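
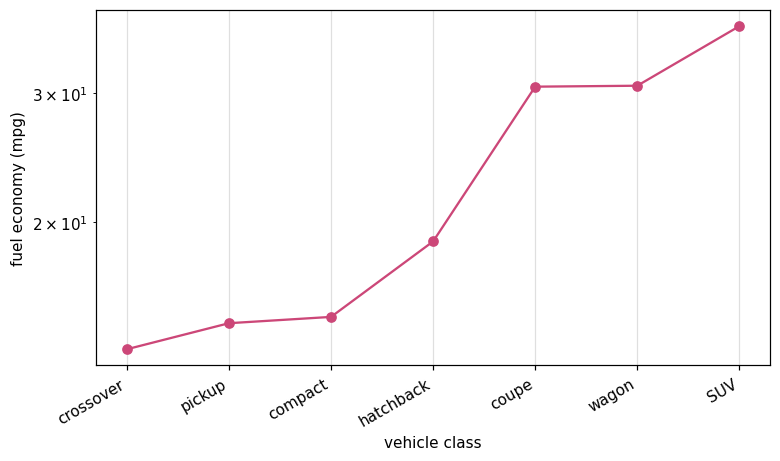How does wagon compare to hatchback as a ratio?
≈ 1.67×

wagon ≈ 30, hatchback ≈ 18; 30/18 ≈ 1.67.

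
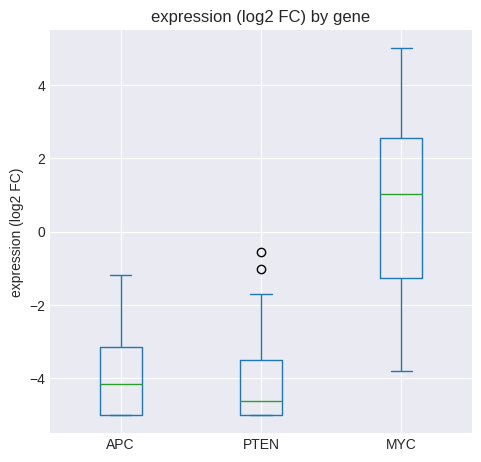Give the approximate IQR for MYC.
Q3 ≈ 2.5, Q1 ≈ -1.5; IQR ≈ 4.0.

≈ 4.0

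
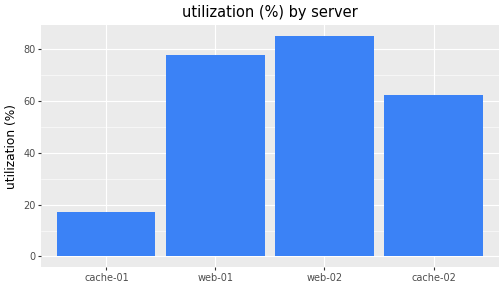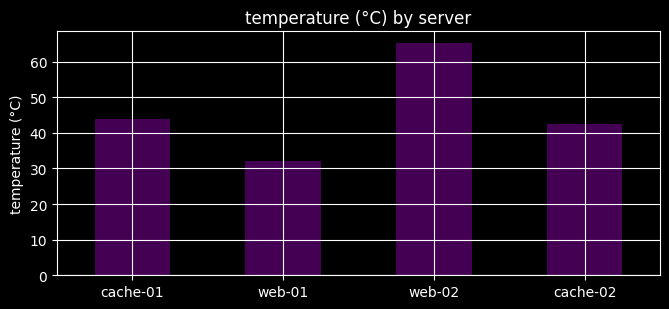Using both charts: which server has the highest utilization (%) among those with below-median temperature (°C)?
Chart 2 median temperature (°C) ≈ 40; below-median servers: web-01, cache-02. Among those, web-01 has the highest utilization (%) (≈ 80).

web-01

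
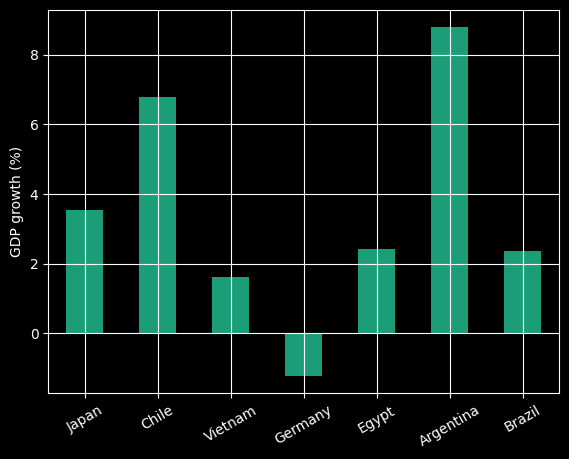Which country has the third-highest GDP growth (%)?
Japan

Top 4: Argentina ≈ 9, Chile ≈ 7, Japan ≈ 4, Egypt ≈ 2.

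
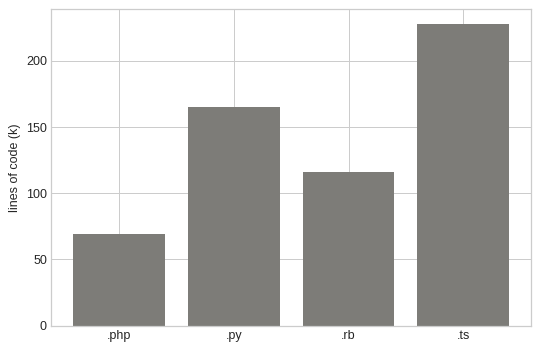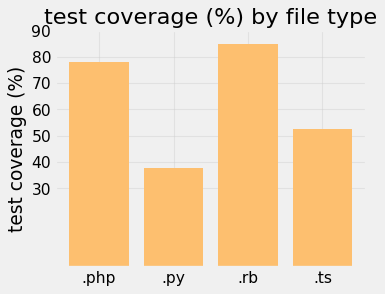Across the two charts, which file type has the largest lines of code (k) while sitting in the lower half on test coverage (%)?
Chart 2 median test coverage (%) ≈ 70; below-median file types: .py, .ts. Among those, .ts has the highest lines of code (k) (≈ 225).

.ts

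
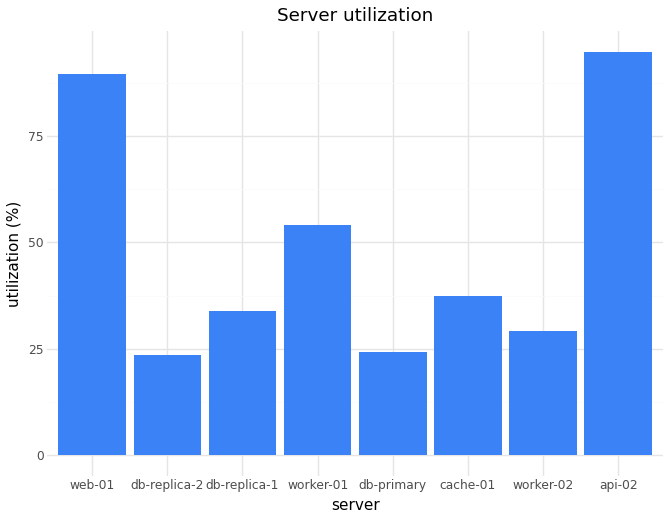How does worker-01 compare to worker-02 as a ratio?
≈ 1.67×

worker-01 ≈ 50, worker-02 ≈ 30; 50/30 ≈ 1.67.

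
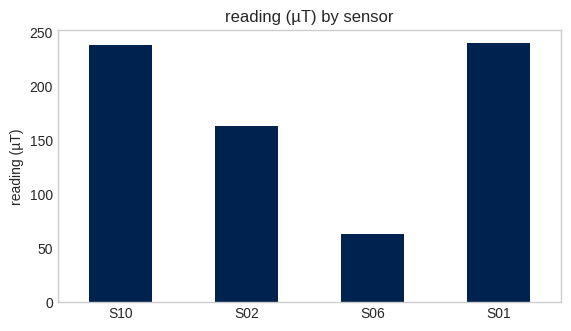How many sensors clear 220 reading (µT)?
2

Above 220: S10, S01.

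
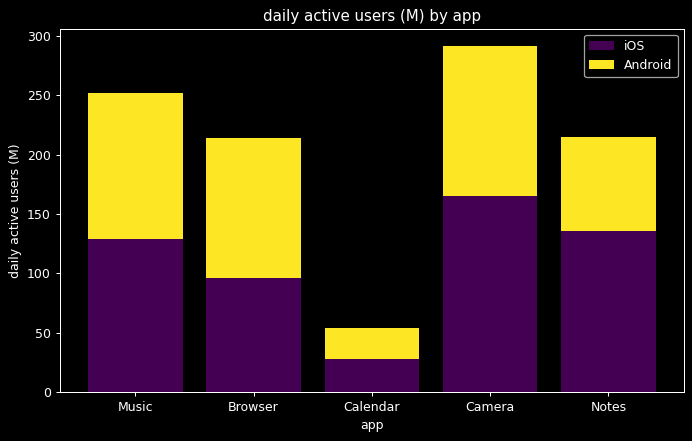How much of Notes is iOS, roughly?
iOS top ≈ 125, bottom ≈ 0; segment ≈ 125.

≈ 125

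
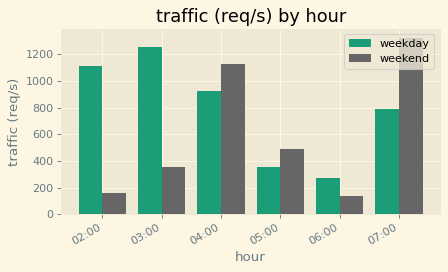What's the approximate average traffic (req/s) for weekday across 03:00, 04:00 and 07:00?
≈ 1000

(1200 + 1000 + 800) / 3 ≈ 1000.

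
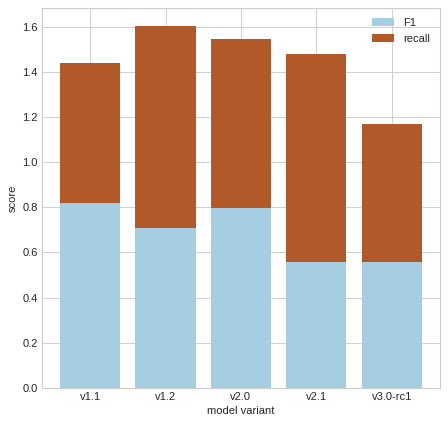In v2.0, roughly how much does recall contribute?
≈ 0.8

recall top ≈ 1.6, bottom ≈ 0.8; segment ≈ 0.8.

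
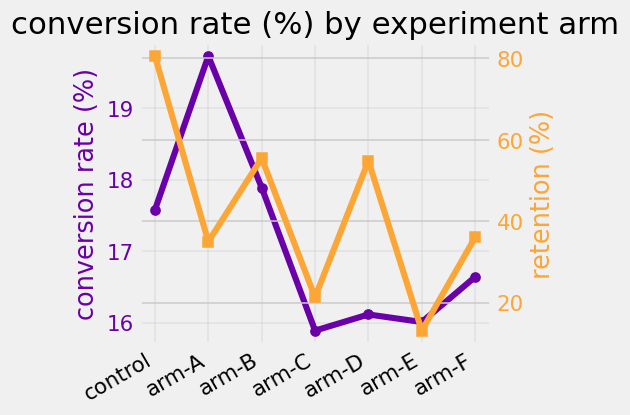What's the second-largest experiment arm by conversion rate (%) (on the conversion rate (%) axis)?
Top 3 (on the conversion rate (%) axis): arm-A ≈ 19.5, arm-B ≈ 18.0, control ≈ 17.5.

arm-B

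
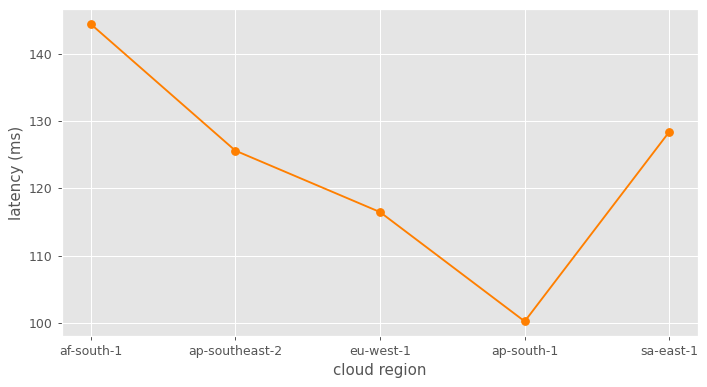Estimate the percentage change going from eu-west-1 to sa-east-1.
eu-west-1 ≈ 115, sa-east-1 ≈ 130; (130 − 115) / 115 ≈ +13%.

≈ +13%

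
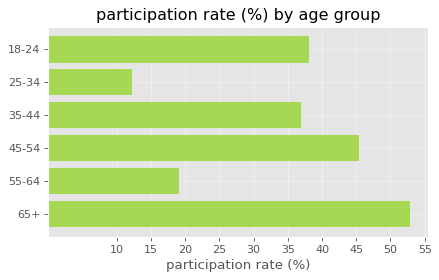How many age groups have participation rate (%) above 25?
Above 25: 18-24, 35-44, 45-54, 65+.

4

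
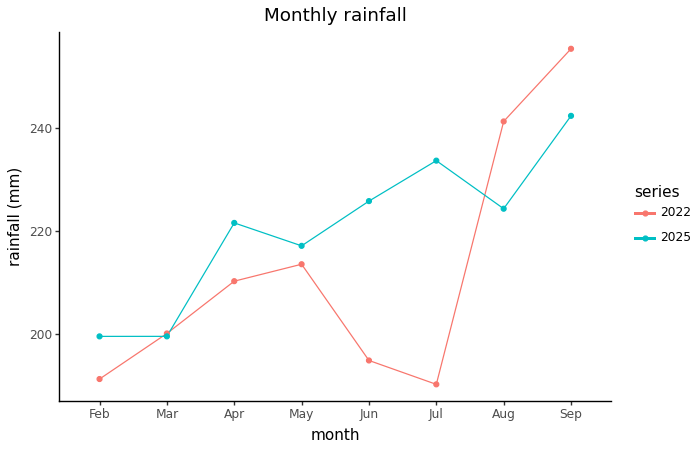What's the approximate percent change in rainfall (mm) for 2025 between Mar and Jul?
Mar ≈ 200, Jul ≈ 230; (230 − 200) / 200 ≈ +15%.

≈ +15%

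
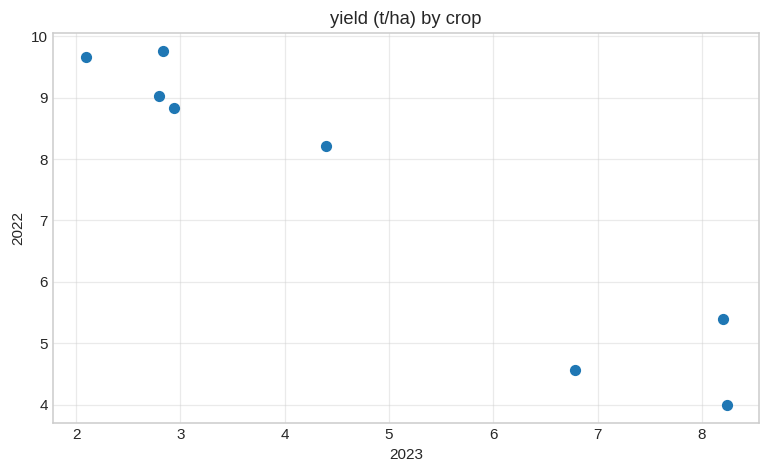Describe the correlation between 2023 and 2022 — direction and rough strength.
Points are negatively correlated; strong (|r| ≈ 1.0).

negative, strong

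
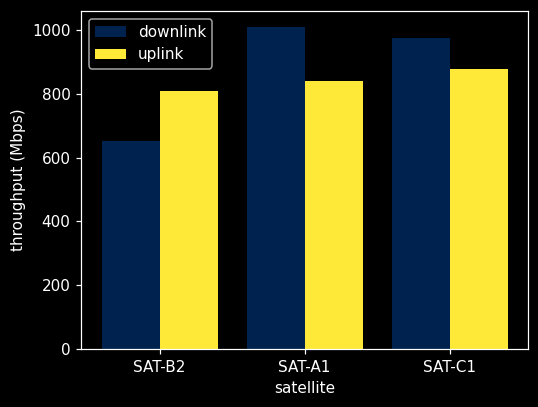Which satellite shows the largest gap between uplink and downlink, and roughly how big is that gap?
SAT-A1, ≈ 200 Mbps

SAT-A1: uplink ≈ 800, downlink ≈ 1000 → gap ≈ 200. Next-largest (SAT-B2) is only ≈ 100.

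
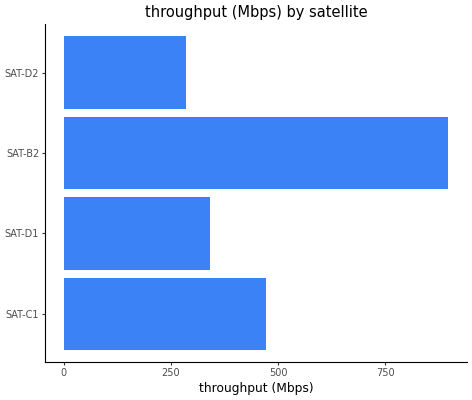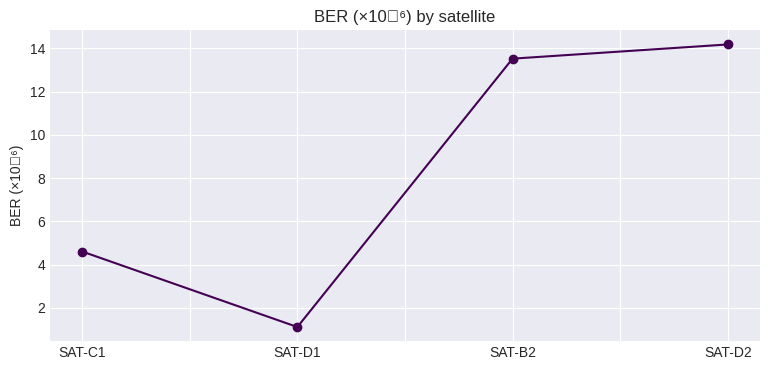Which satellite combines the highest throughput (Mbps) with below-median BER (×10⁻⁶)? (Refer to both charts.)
Chart 2 median BER (×10⁻⁶) ≈ 10; below-median satellites: SAT-C1, SAT-D1. Among those, SAT-C1 has the highest throughput (Mbps) (≈ 500).

SAT-C1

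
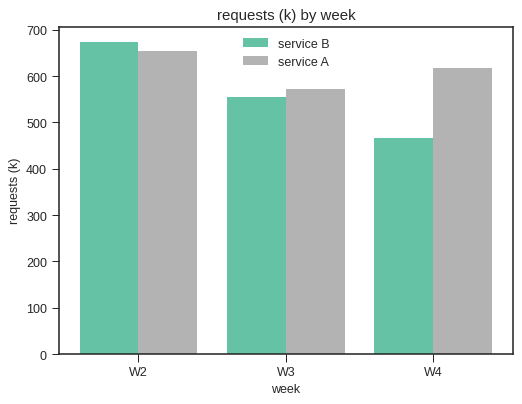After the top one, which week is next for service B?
Top 3 for service B: W2 ≈ 700, W3 ≈ 600, W4 ≈ 500.

W3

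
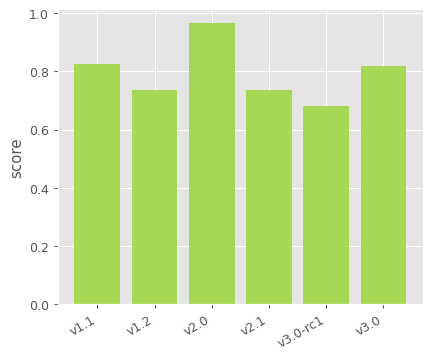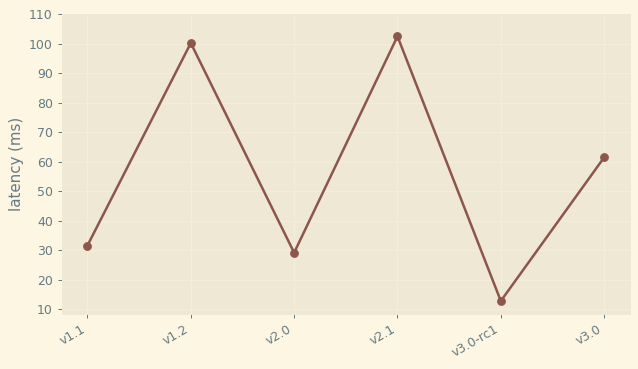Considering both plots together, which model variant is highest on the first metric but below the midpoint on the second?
v2.0

Chart 2 median latency (ms) ≈ 50; below-median model variants: v1.1, v2.0, v3.0-rc1. Among those, v2.0 has the highest score (≈ 1).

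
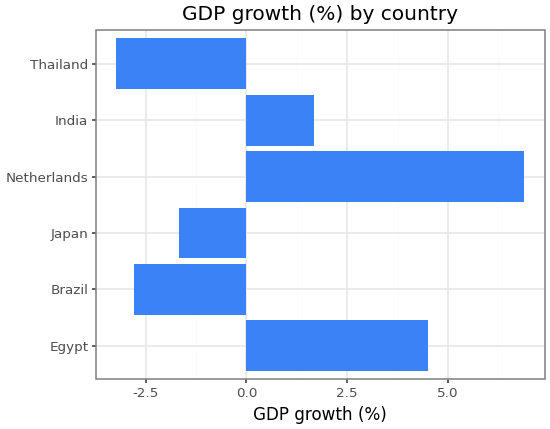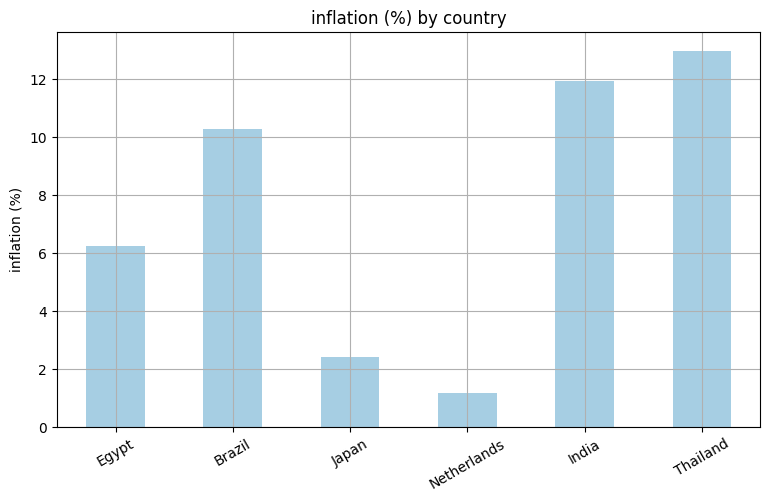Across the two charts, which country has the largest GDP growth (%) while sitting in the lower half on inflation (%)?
Chart 2 median inflation (%) ≈ 8; below-median countries: Egypt, Japan, Netherlands. Among those, Netherlands has the highest GDP growth (%) (≈ 7).

Netherlands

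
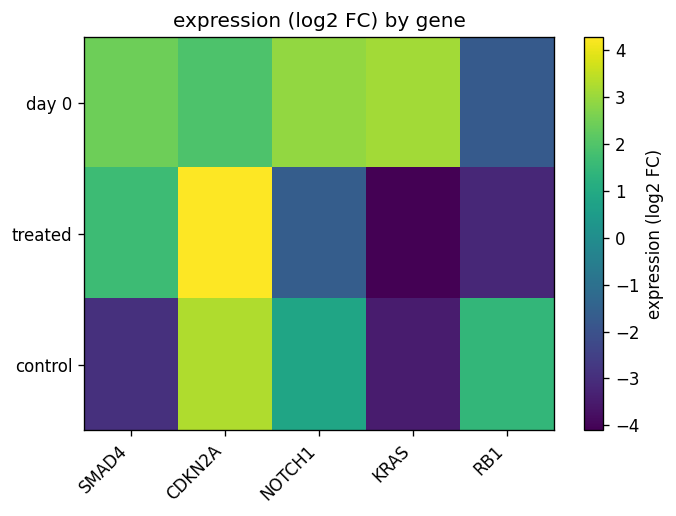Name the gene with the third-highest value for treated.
Top 4 for treated: CDKN2A ≈ 4, SMAD4 ≈ 2, NOTCH1 ≈ -2, RB1 ≈ -3.

NOTCH1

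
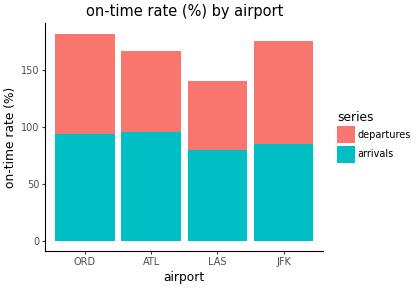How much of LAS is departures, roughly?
departures top ≈ 140, bottom ≈ 80; segment ≈ 60.

≈ 60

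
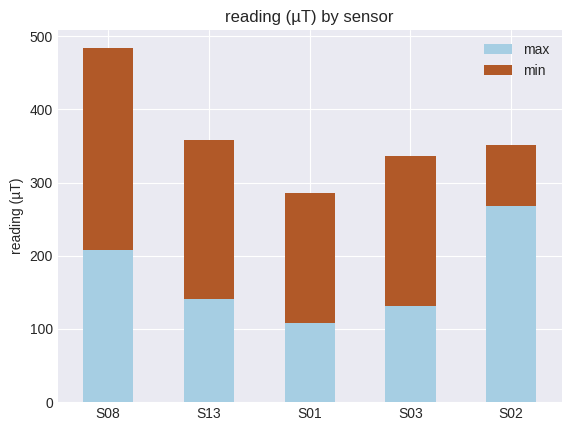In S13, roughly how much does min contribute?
min top ≈ 350, bottom ≈ 150; segment ≈ 200.

≈ 200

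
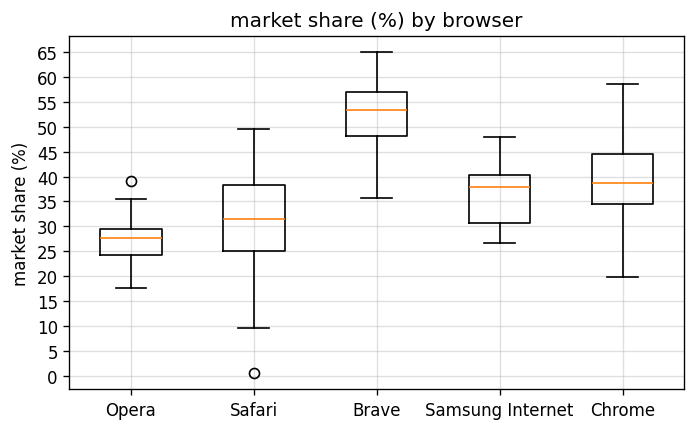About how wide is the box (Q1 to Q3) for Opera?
≈ 5

Q3 ≈ 30, Q1 ≈ 25; IQR ≈ 5.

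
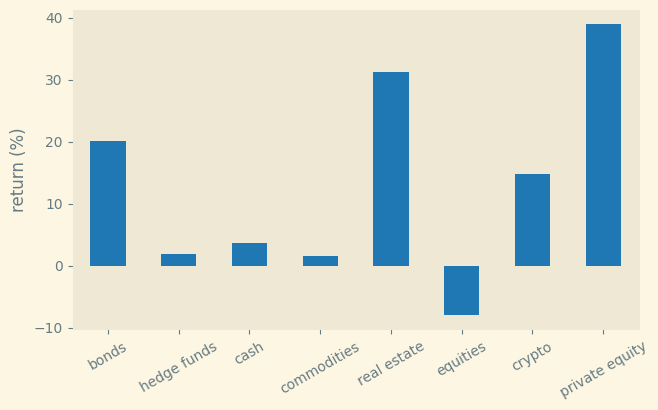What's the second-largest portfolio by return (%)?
Top 3: private equity ≈ 40, real estate ≈ 30, bonds ≈ 20.

real estate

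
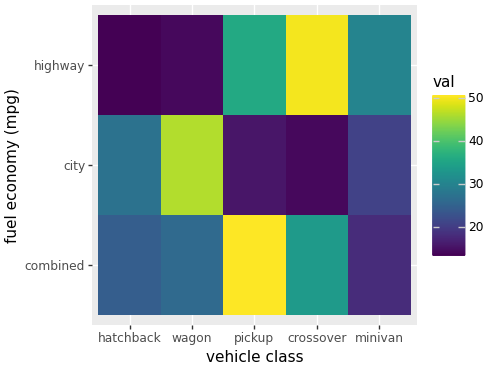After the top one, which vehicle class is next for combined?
crossover

Top 3 for combined: pickup ≈ 50, crossover ≈ 35, wagon ≈ 25.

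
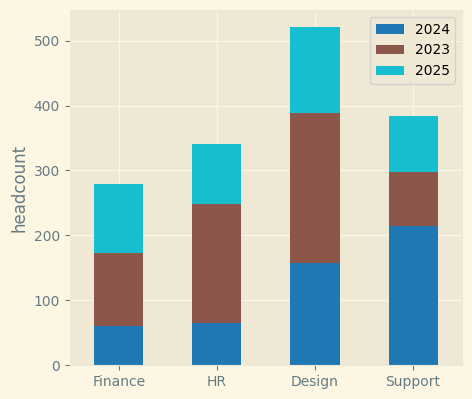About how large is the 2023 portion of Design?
≈ 250

2023 top ≈ 400, bottom ≈ 150; segment ≈ 250.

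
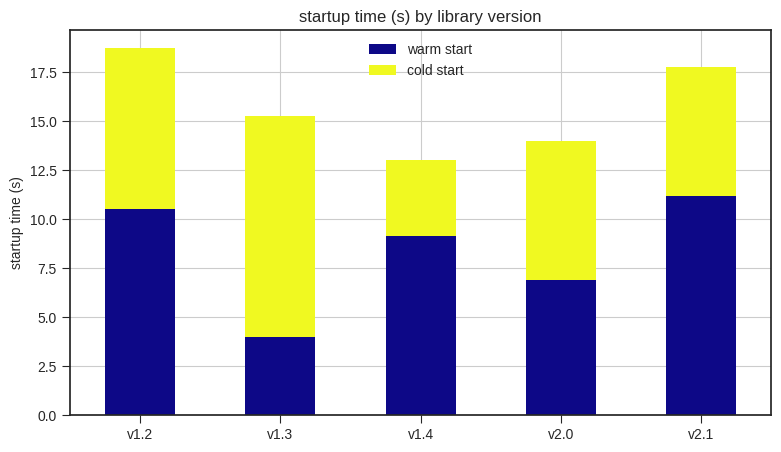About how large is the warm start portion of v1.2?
warm start top ≈ 10, bottom ≈ 0; segment ≈ 10.

≈ 10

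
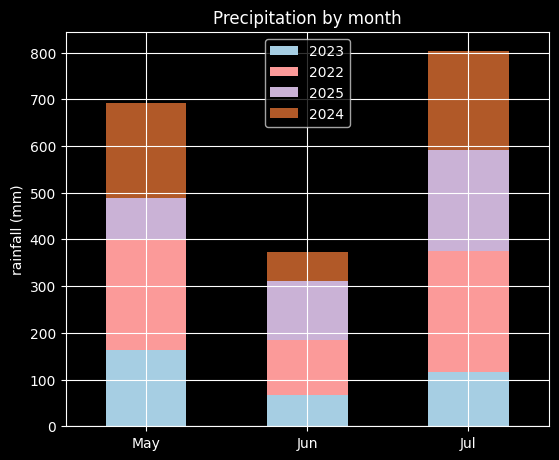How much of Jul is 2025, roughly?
≈ 200

2025 top ≈ 600, bottom ≈ 400; segment ≈ 200.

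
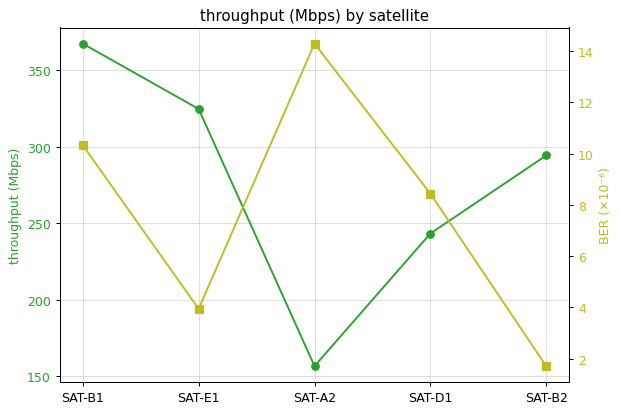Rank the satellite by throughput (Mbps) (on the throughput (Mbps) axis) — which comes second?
SAT-E1

Top 3 (on the throughput (Mbps) axis): SAT-B1 ≈ 360, SAT-E1 ≈ 320, SAT-B2 ≈ 300.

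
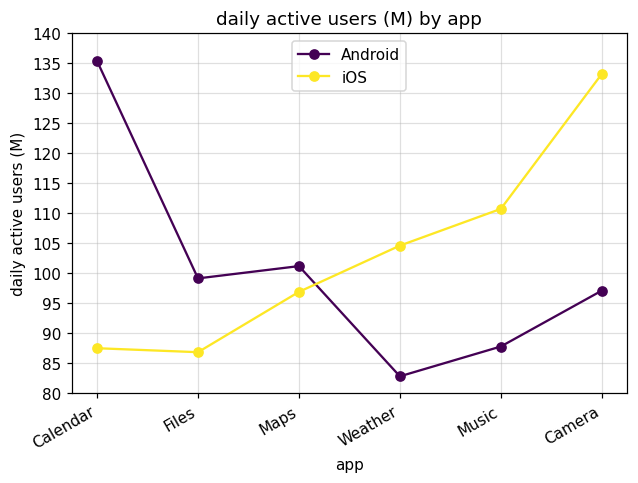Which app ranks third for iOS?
Weather

Top 4 for iOS: Camera ≈ 135, Music ≈ 110, Weather ≈ 105, Maps ≈ 95.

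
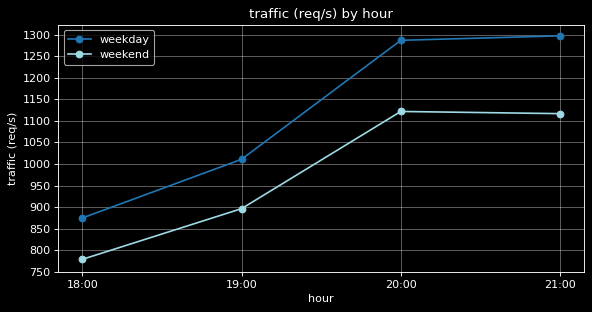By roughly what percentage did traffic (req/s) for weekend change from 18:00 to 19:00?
18:00 ≈ 800, 19:00 ≈ 900; (900 − 800) / 800 ≈ +12.5%.

≈ +12.5%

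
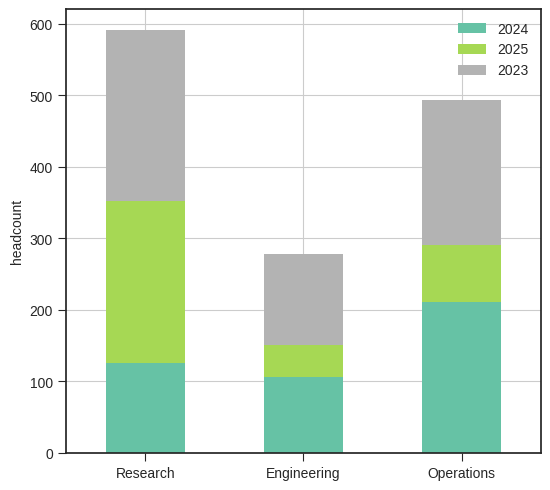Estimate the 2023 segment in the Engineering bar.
≈ 150

2023 top ≈ 300, bottom ≈ 150; segment ≈ 150.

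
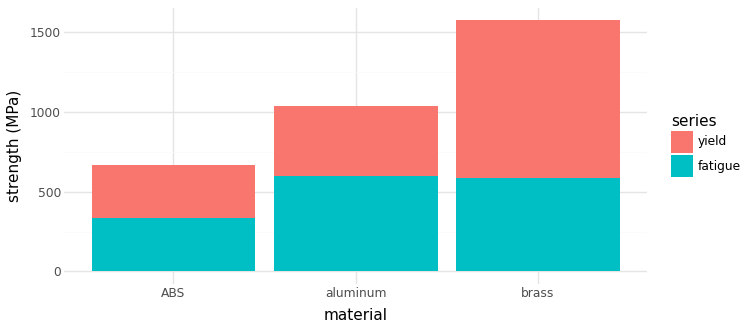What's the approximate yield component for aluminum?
yield top ≈ 1000, bottom ≈ 600; segment ≈ 400.

≈ 400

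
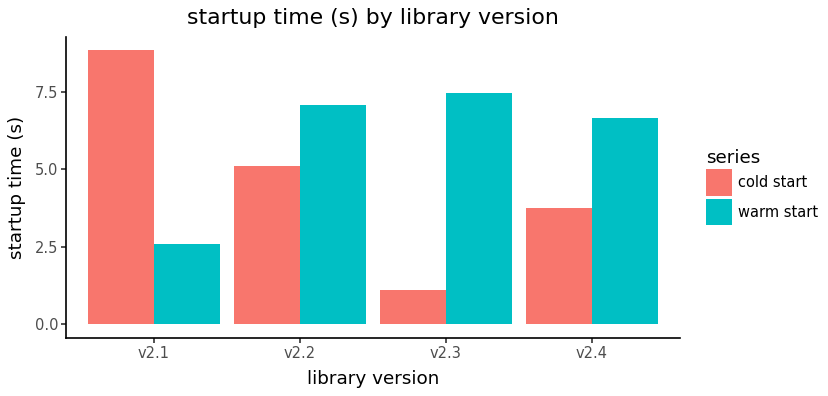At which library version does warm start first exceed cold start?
v2.2

v2.1: warm start ≈ 3 vs cold start ≈ 9 (not yet); v2.2: warm start ≈ 7 vs cold start ≈ 5 (first crossover).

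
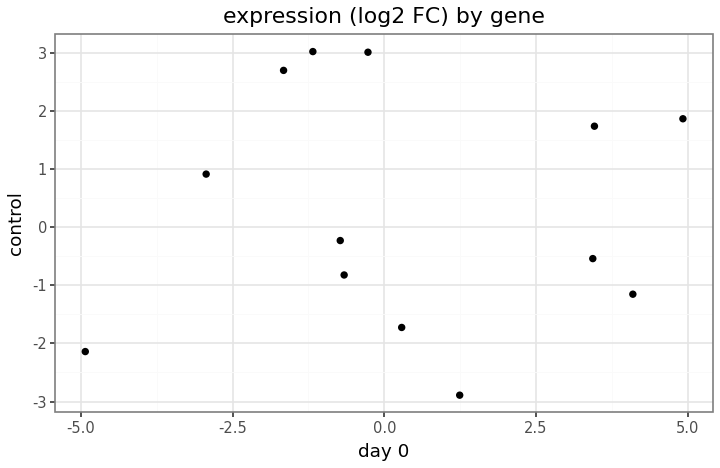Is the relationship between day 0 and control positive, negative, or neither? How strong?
no clear correlation

Points are roughly uncorrelated; weak (|r| ≈ 0.0).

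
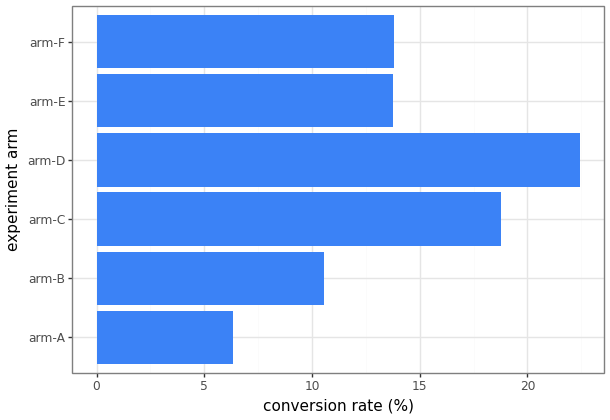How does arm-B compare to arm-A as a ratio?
≈ 1.67×

arm-B ≈ 10, arm-A ≈ 6; 10/6 ≈ 1.67.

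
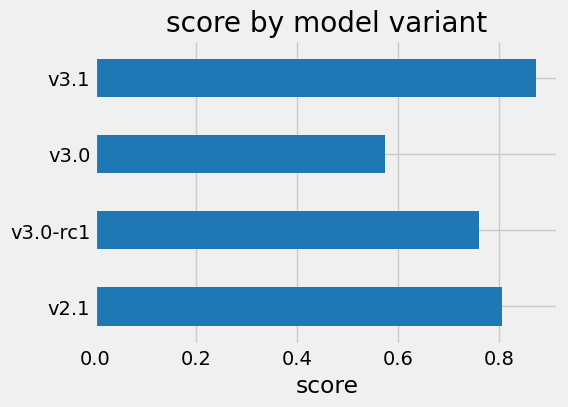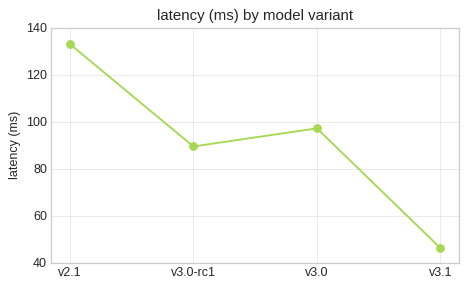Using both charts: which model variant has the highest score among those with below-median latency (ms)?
Chart 2 median latency (ms) ≈ 100; below-median model variants: v3.0-rc1, v3.1. Among those, v3.1 has the highest score (≈ 0.9).

v3.1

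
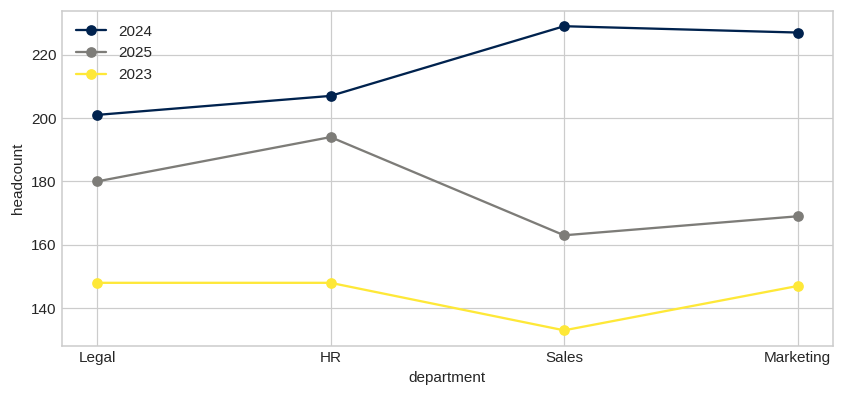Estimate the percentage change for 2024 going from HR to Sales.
HR ≈ 210, Sales ≈ 230; (230 − 210) / 210 ≈ +9.5%.

≈ +9.5%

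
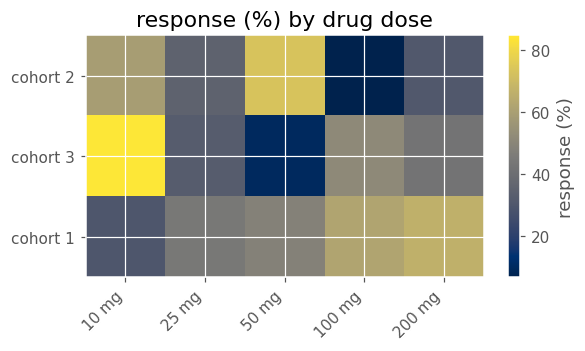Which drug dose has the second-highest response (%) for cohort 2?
10 mg

Top 3 for cohort 2: 50 mg ≈ 70, 10 mg ≈ 60, 25 mg ≈ 40.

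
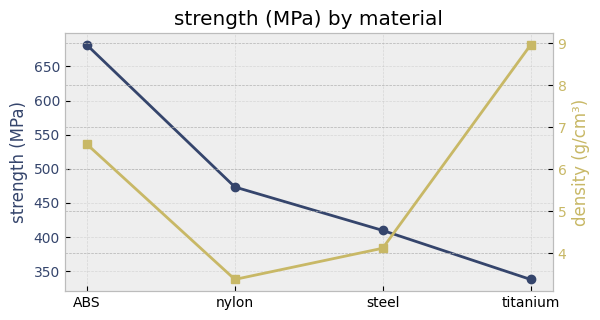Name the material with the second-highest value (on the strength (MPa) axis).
Top 3 (on the strength (MPa) axis): ABS ≈ 700, nylon ≈ 450, steel ≈ 400.

nylon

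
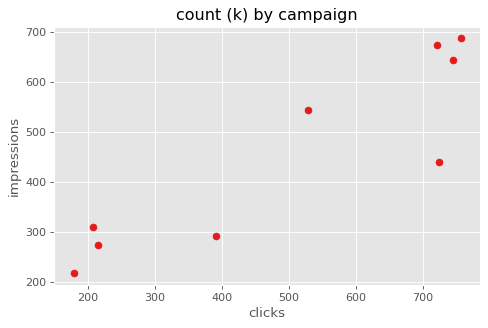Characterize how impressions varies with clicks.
positive, strong

Points are positively correlated; strong (|r| ≈ 0.9).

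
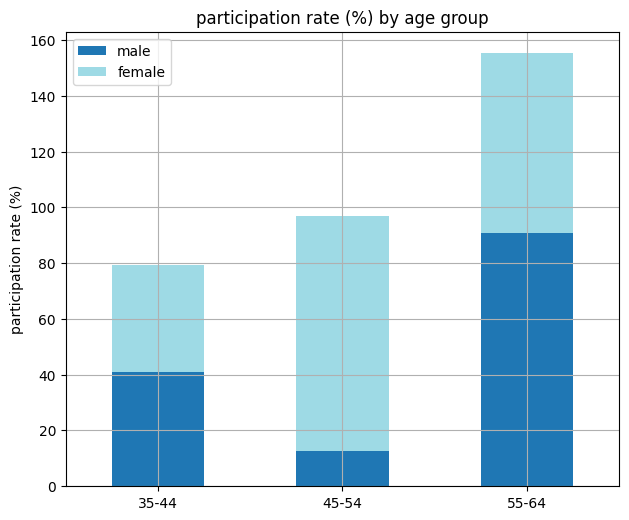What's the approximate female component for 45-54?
≈ 80

female top ≈ 100, bottom ≈ 20; segment ≈ 80.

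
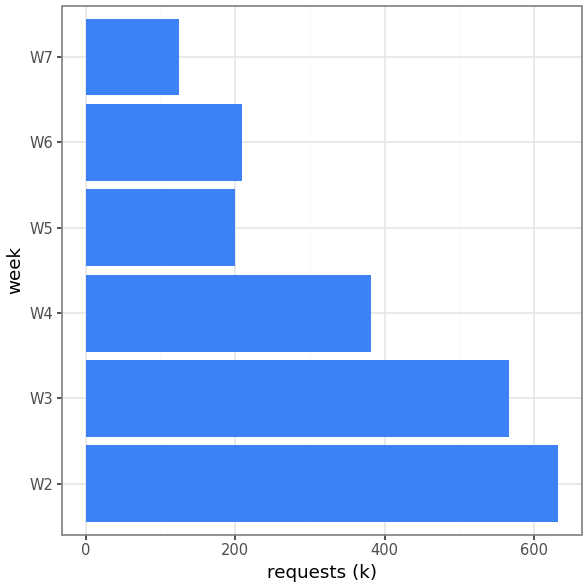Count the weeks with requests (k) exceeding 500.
2

Above 500: W2, W3.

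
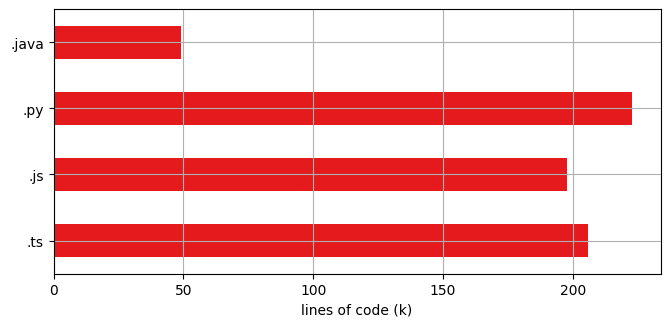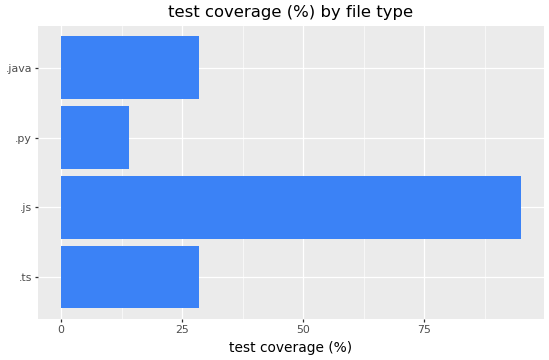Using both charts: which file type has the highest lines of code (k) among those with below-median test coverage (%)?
.py

Chart 2 median test coverage (%) ≈ 30; below-median file types: .ts, .py. Among those, .py has the highest lines of code (k) (≈ 225).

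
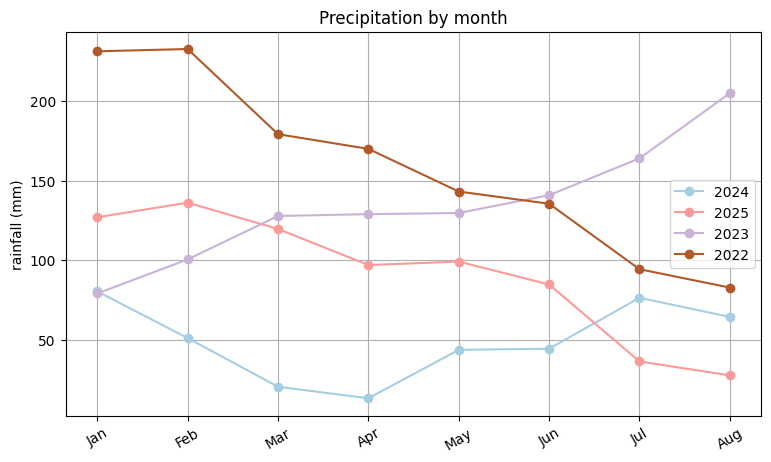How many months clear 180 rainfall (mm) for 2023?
1

Above 180: Aug.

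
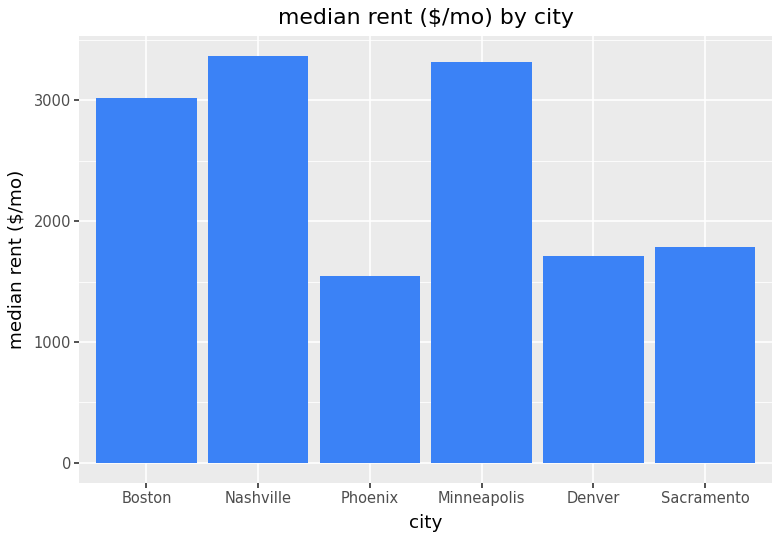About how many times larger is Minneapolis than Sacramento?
Minneapolis ≈ 3500, Sacramento ≈ 2000; 3500/2000 ≈ 1.75.

≈ 1.75×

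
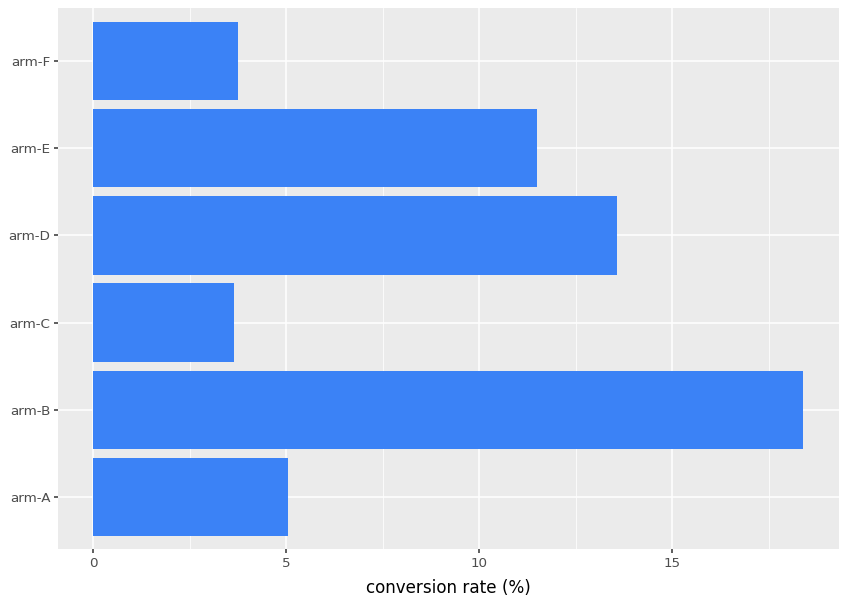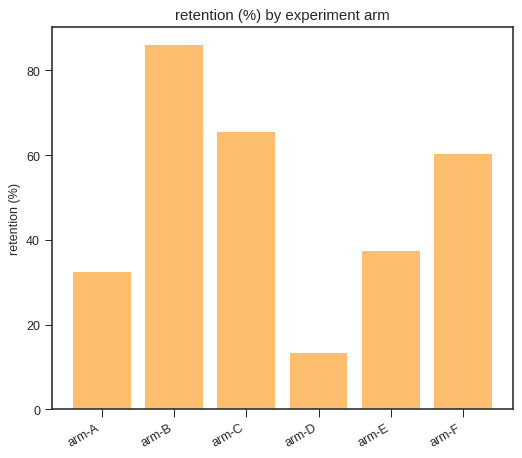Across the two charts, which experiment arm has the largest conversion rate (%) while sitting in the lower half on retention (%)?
Chart 2 median retention (%) ≈ 50; below-median experiment arms: arm-A, arm-D, arm-E. Among those, arm-D has the highest conversion rate (%) (≈ 14).

arm-D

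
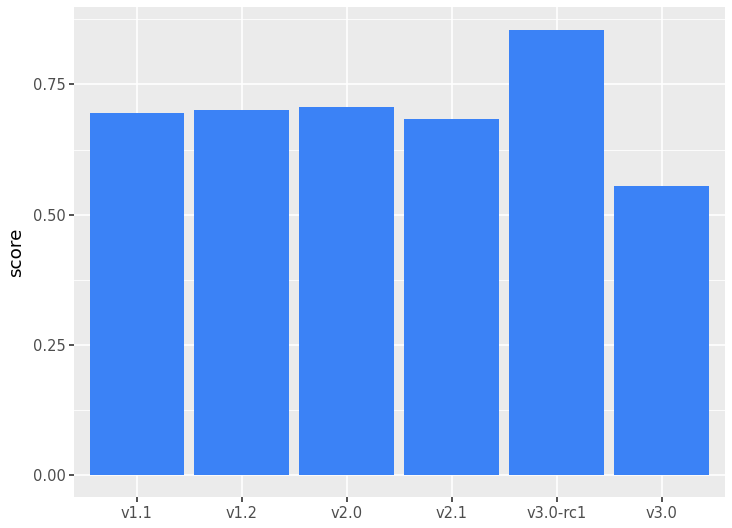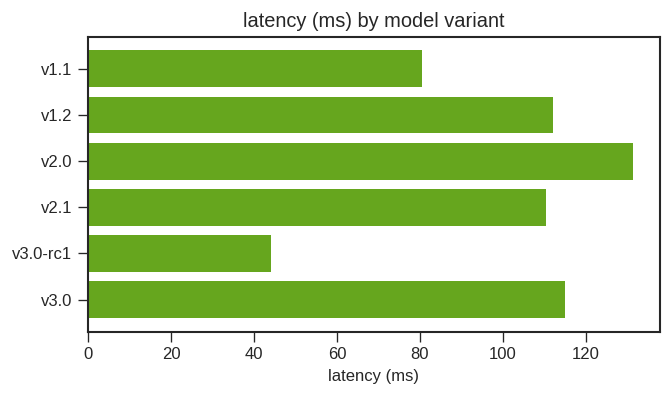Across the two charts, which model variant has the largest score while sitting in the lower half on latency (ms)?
v3.0-rc1

Chart 2 median latency (ms) ≈ 120; below-median model variants: v1.1, v2.1, v3.0-rc1. Among those, v3.0-rc1 has the highest score (≈ 0.9).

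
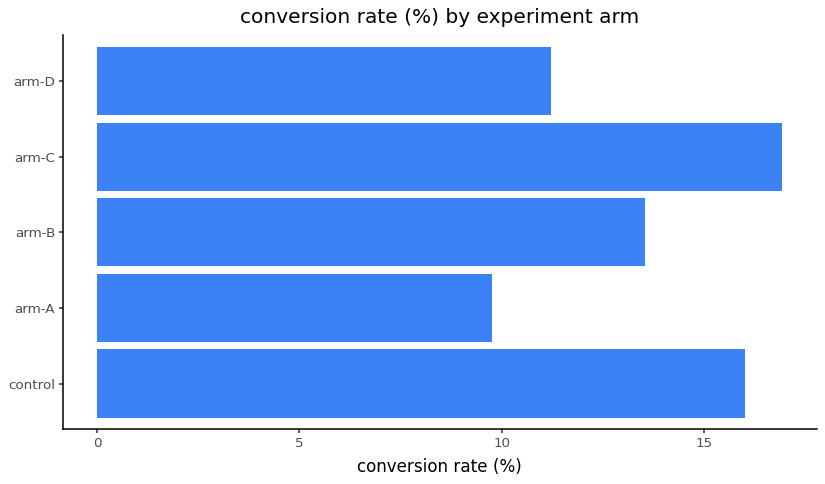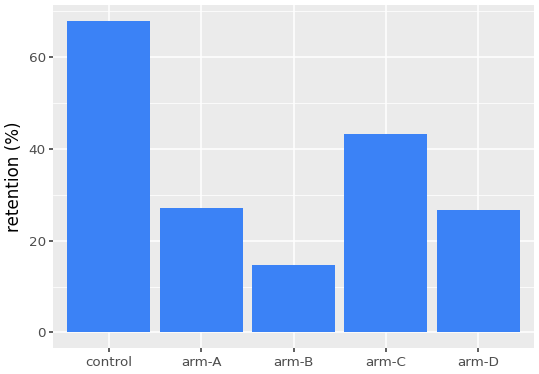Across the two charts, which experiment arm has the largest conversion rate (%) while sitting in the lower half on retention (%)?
Chart 2 median retention (%) ≈ 30; below-median experiment arms: arm-B, arm-D. Among those, arm-B has the highest conversion rate (%) (≈ 14).

arm-B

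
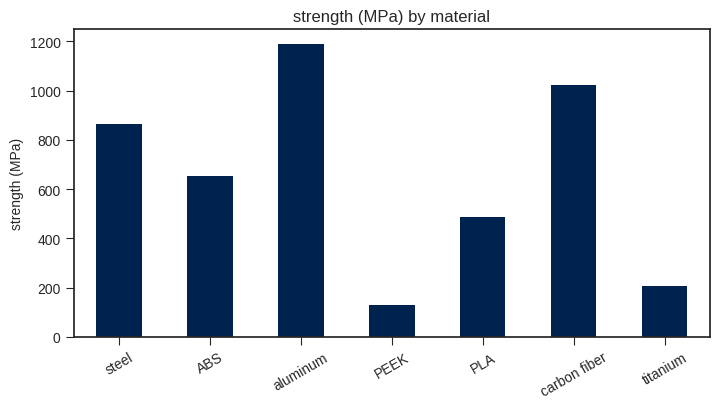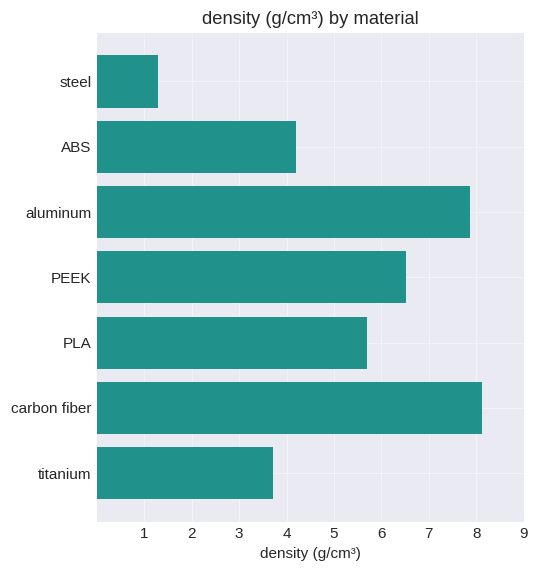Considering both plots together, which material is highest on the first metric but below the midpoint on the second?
steel

Chart 2 median density (g/cm³) ≈ 6; below-median materials: steel, ABS, titanium. Among those, steel has the highest strength (MPa) (≈ 800).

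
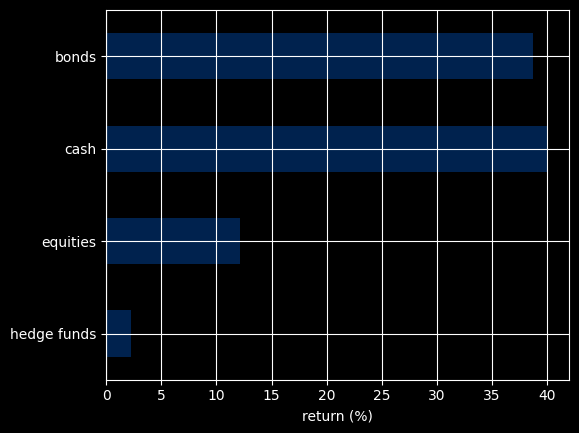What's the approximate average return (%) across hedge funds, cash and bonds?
≈ 27

(0 + 40 + 40) / 3 ≈ 27.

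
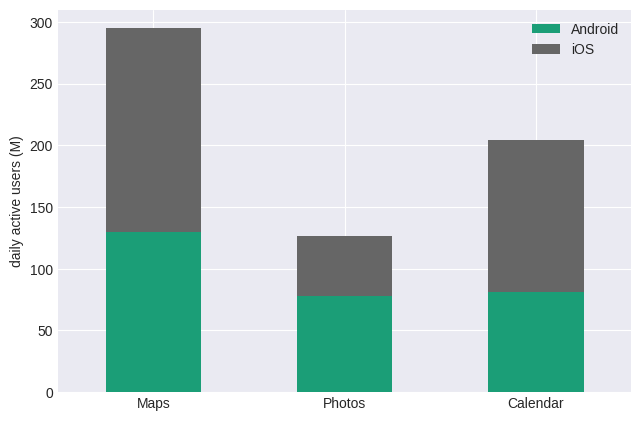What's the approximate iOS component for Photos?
iOS top ≈ 125, bottom ≈ 75; segment ≈ 50.

≈ 50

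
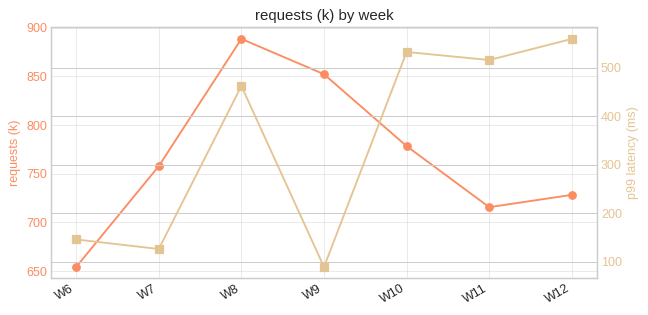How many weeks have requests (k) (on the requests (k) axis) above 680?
Above 680: W7, W8, W9, W10, W11, W12.

6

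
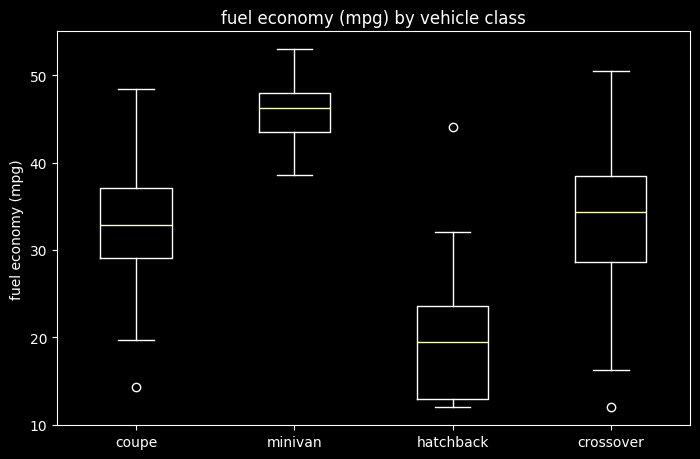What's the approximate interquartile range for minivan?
≈ 5

Q3 ≈ 50, Q1 ≈ 45; IQR ≈ 5.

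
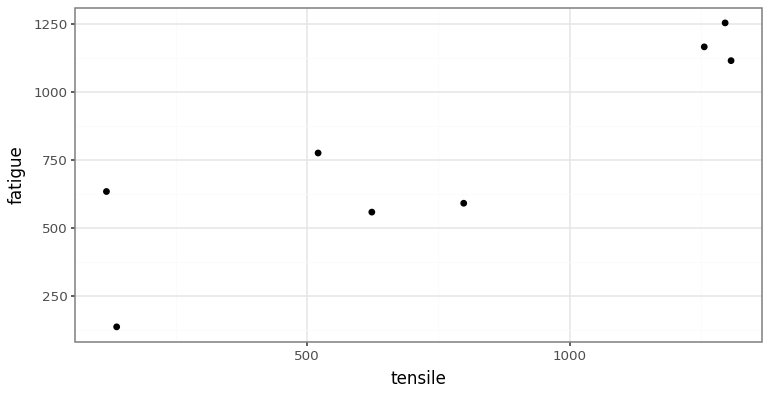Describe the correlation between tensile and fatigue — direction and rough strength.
positive, strong

Points are positively correlated; strong (|r| ≈ 0.9).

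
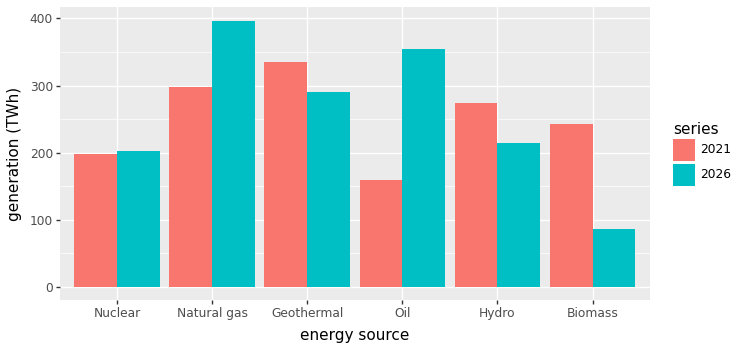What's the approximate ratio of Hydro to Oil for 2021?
Hydro ≈ 250, Oil ≈ 150; 250/150 ≈ 1.67.

≈ 1.67×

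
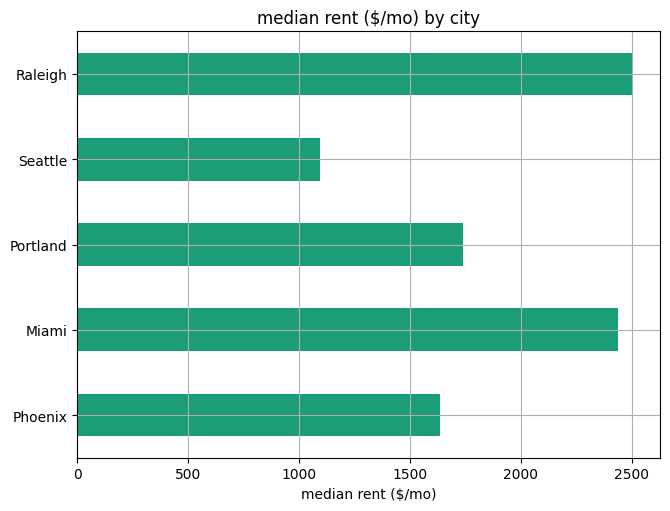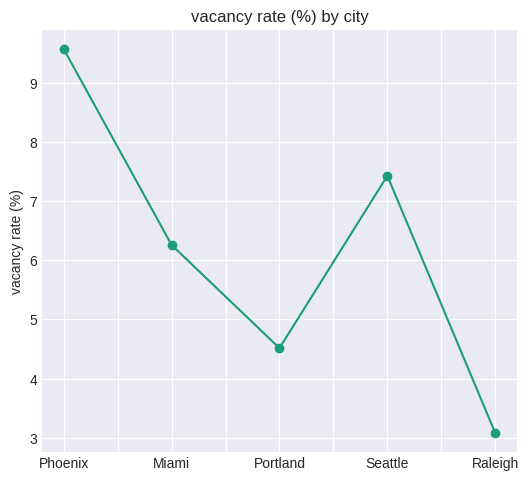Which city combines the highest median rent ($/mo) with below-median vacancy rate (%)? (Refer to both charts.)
Raleigh

Chart 2 median vacancy rate (%) ≈ 6; below-median cities: Portland, Raleigh. Among those, Raleigh has the highest median rent ($/mo) (≈ 2500).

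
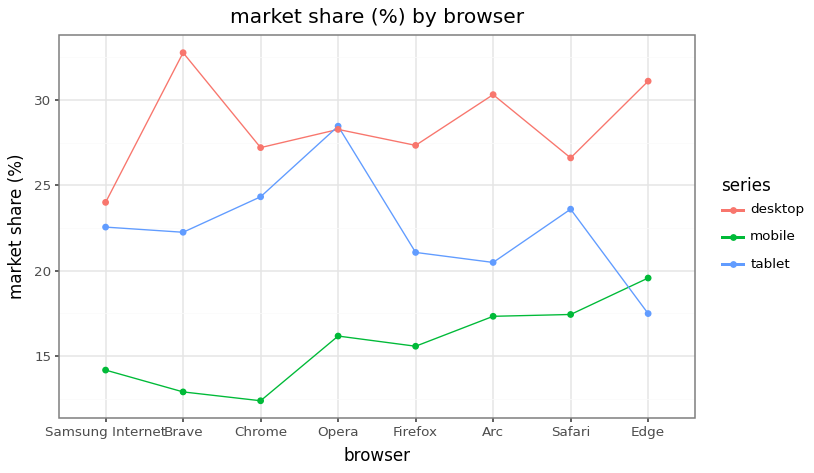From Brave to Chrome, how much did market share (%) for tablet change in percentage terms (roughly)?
Brave ≈ 22, Chrome ≈ 24; (24 − 22) / 22 ≈ +9.1%.

≈ +9.1%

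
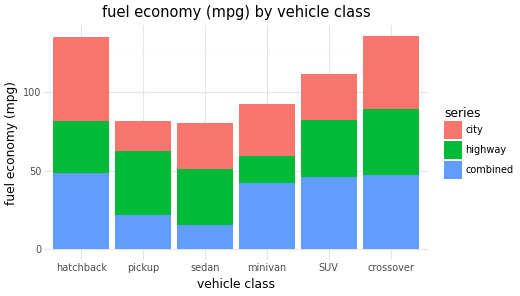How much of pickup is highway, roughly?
≈ 40

highway top ≈ 60, bottom ≈ 20; segment ≈ 40.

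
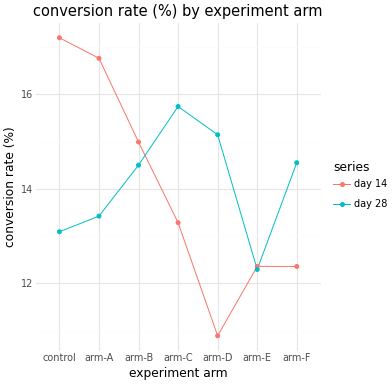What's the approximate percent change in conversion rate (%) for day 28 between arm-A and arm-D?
arm-A ≈ 13, arm-D ≈ 15; (15 − 13) / 13 ≈ +15.4%.

≈ +15.4%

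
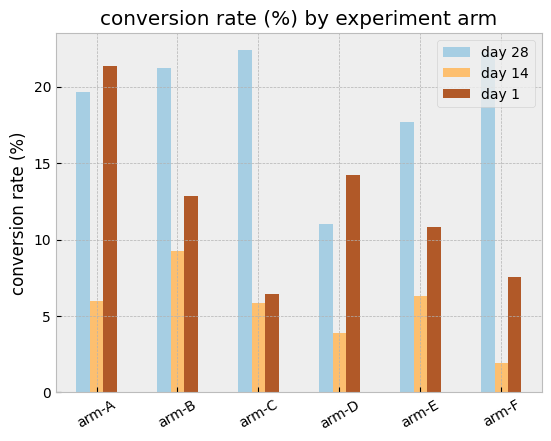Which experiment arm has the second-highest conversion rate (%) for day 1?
arm-D

Top 3 for day 1: arm-A ≈ 22, arm-D ≈ 14, arm-B ≈ 12.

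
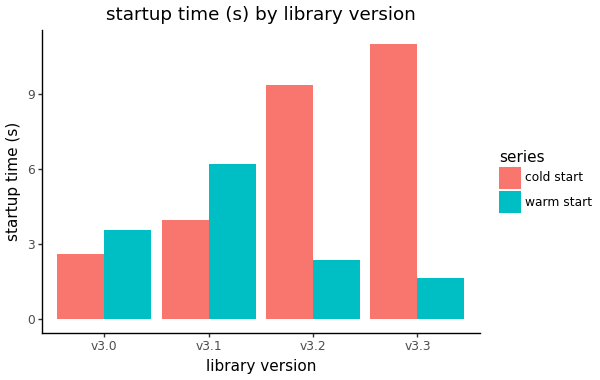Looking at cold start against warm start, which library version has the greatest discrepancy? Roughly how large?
v3.3: cold start ≈ 11, warm start ≈ 2 → gap ≈ 9. Next-largest (v3.2) is only ≈ 7.

v3.3, ≈ 9 s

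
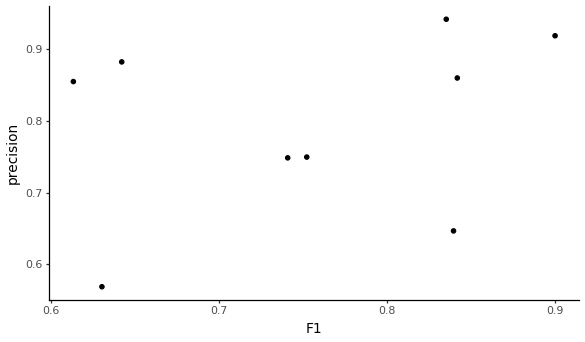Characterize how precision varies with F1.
Points are positively correlated; weak (|r| ≈ 0.3).

positive, weak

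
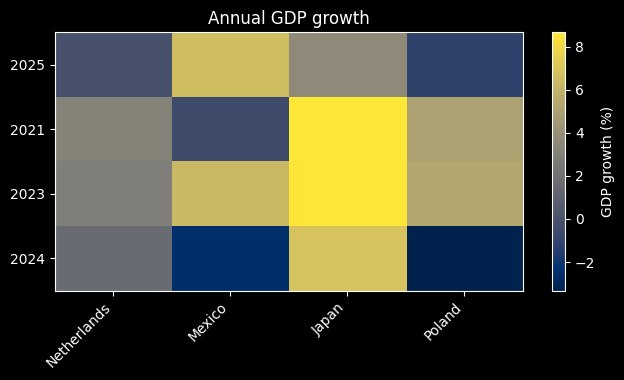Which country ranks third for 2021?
Netherlands

Top 4 for 2021: Japan ≈ 9, Poland ≈ 5, Netherlands ≈ 3, Mexico ≈ -1.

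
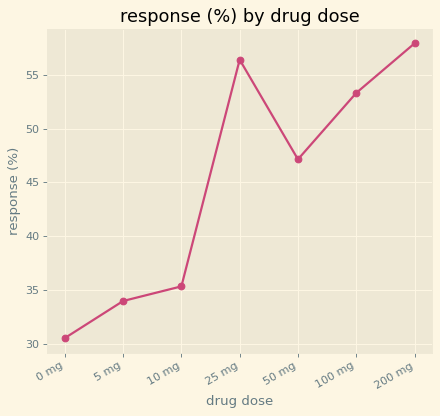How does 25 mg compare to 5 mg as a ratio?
25 mg ≈ 55, 5 mg ≈ 35; 55/35 ≈ 1.57.

≈ 1.57×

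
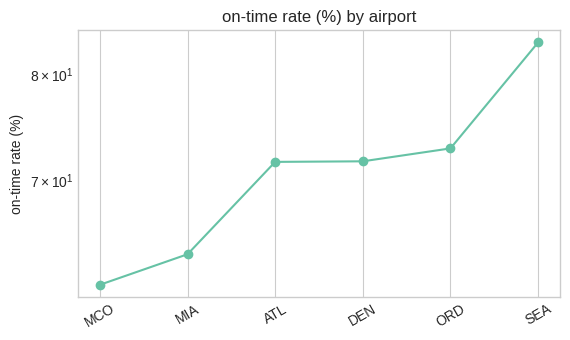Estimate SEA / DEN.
≈ 1.17×

SEA ≈ 84, DEN ≈ 72; 84/72 ≈ 1.17.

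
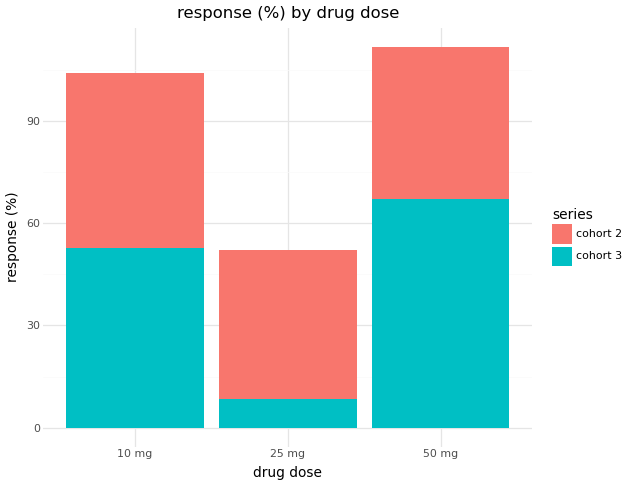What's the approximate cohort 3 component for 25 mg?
≈ 10

cohort 3 top ≈ 10, bottom ≈ 0; segment ≈ 10.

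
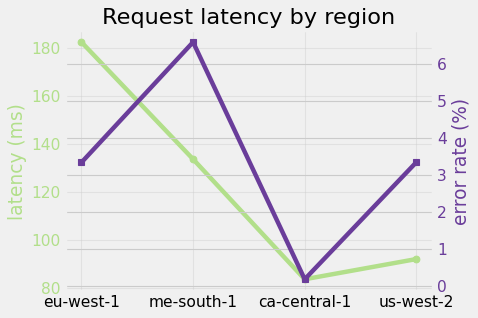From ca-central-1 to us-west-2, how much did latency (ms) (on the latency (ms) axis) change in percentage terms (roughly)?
ca-central-1 ≈ 80, us-west-2 ≈ 90; (90 − 80) / 80 ≈ +12.5%.

≈ +12.5%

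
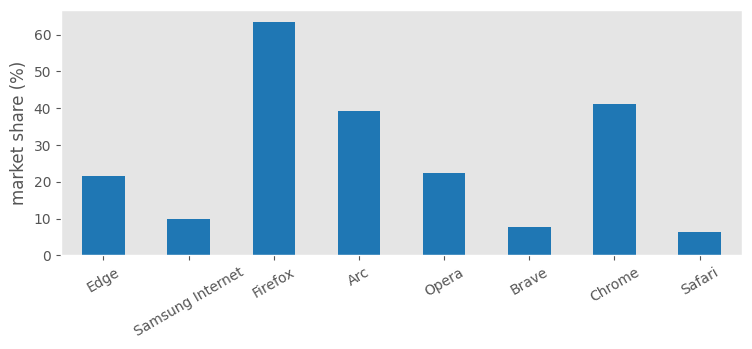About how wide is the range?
≈ 50

Max Firefox ≈ 60, min Safari ≈ 10; range ≈ 50.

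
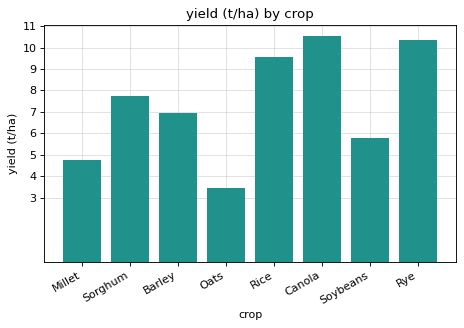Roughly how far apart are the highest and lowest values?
Max Canola ≈ 11, min Oats ≈ 3; range ≈ 8.

≈ 8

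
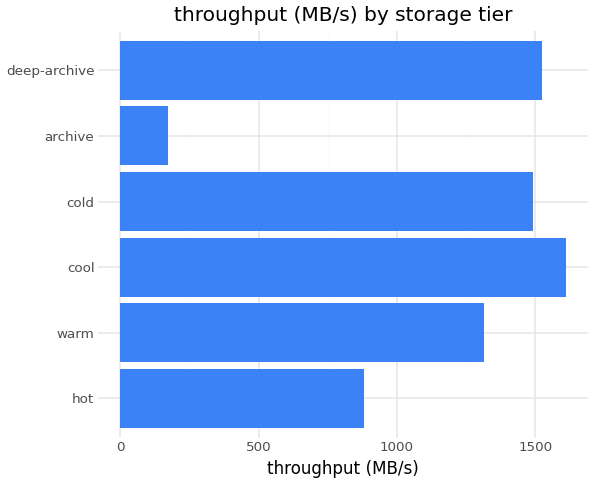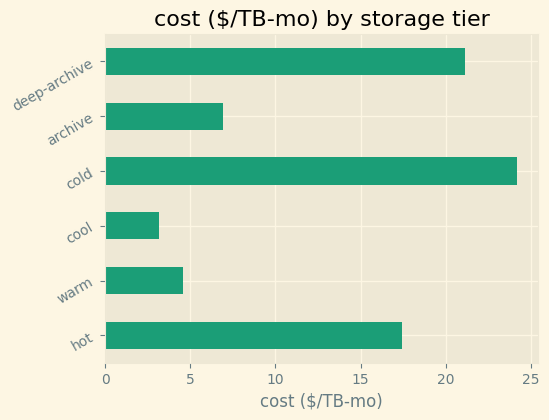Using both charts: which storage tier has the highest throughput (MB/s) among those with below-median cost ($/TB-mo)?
Chart 2 median cost ($/TB-mo) ≈ 10; below-median storage tiers: warm, cool, archive. Among those, cool has the highest throughput (MB/s) (≈ 1600).

cool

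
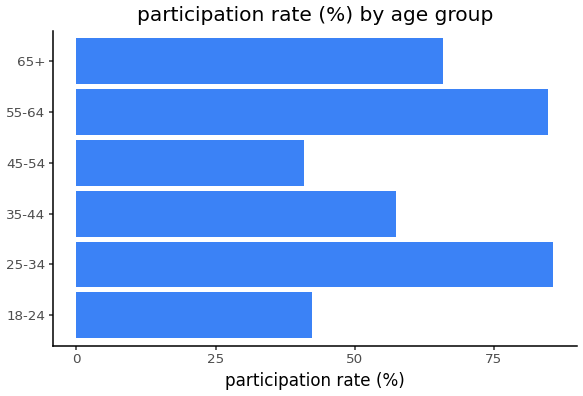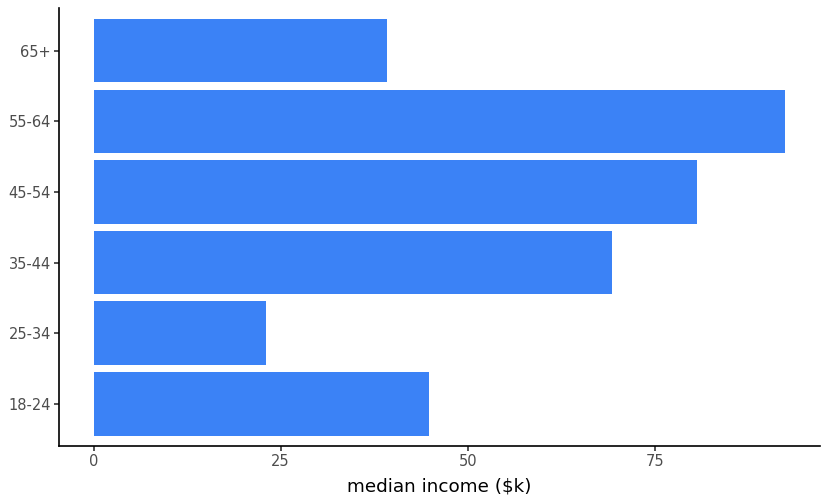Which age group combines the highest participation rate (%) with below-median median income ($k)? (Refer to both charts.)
Chart 2 median median income ($k) ≈ 60; below-median age groups: 18-24, 25-34, 65+. Among those, 25-34 has the highest participation rate (%) (≈ 90).

25-34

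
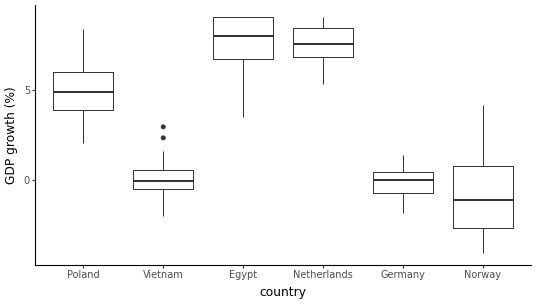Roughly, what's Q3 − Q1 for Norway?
Q3 ≈ 1, Q1 ≈ -3; IQR ≈ 4.

≈ 4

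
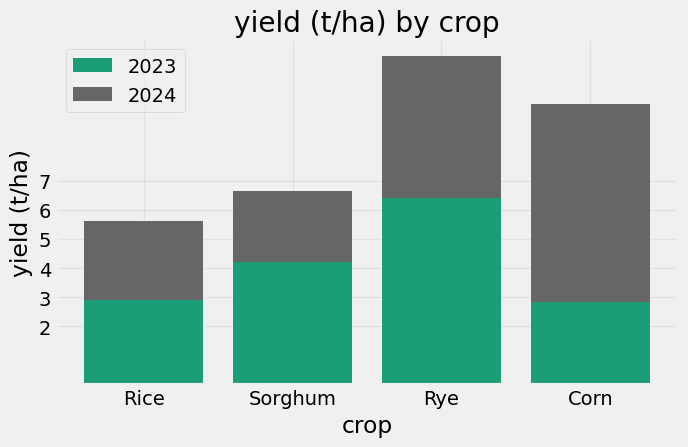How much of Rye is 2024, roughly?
2024 top ≈ 11, bottom ≈ 6; segment ≈ 5.

≈ 5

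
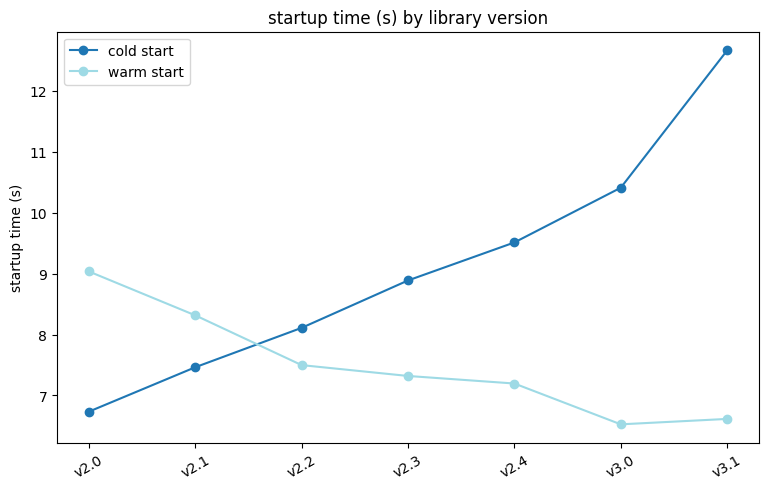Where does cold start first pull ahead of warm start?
v2.2

v2.1: cold start ≈ 7 vs warm start ≈ 8 (not yet); v2.2: cold start ≈ 8 vs warm start ≈ 7 (first crossover).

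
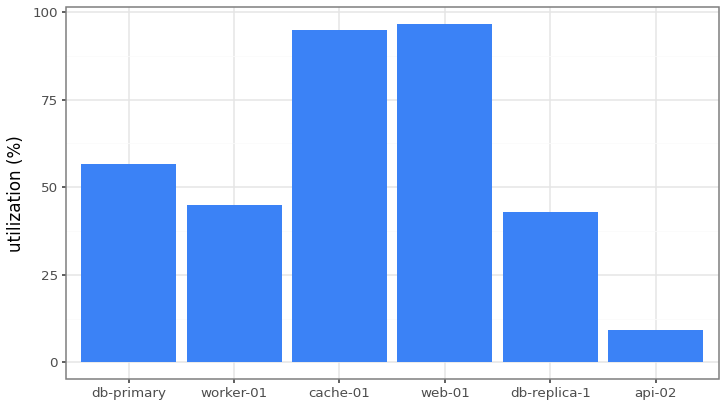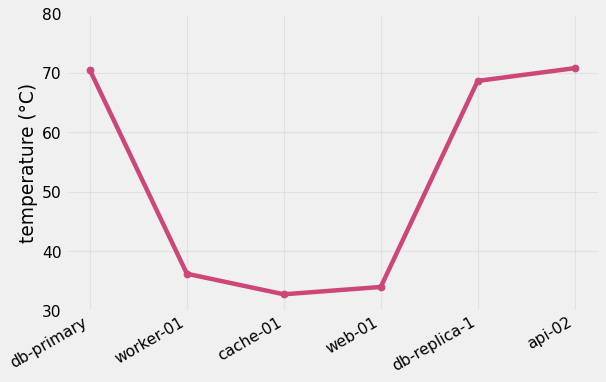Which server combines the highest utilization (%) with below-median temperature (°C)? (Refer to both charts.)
Chart 2 median temperature (°C) ≈ 50; below-median servers: worker-01, cache-01, web-01. Among those, web-01 has the highest utilization (%) (≈ 100).

web-01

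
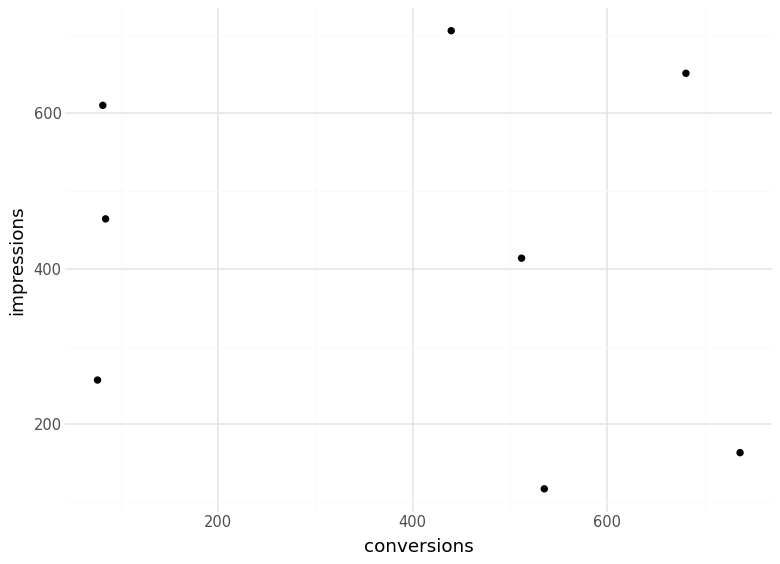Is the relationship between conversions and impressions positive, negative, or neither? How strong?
no clear correlation

Points are roughly uncorrelated; weak (|r| ≈ 0.2).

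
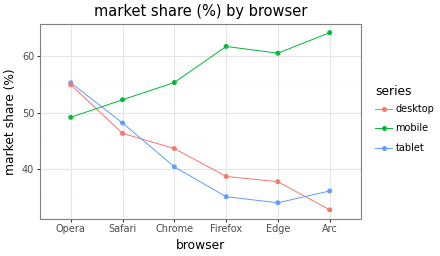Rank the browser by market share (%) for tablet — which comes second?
Safari

Top 3 for tablet: Opera ≈ 55, Safari ≈ 50, Chrome ≈ 40.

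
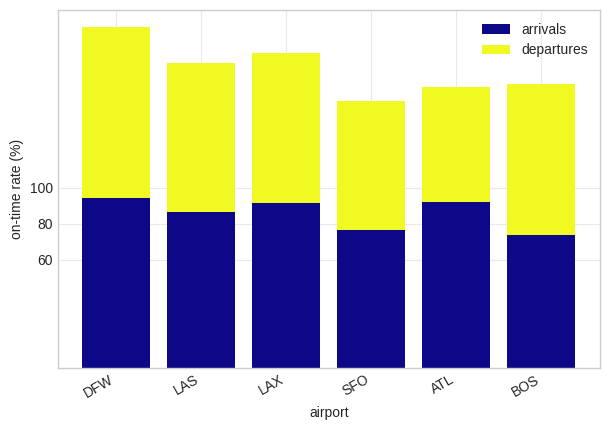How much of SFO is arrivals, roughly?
arrivals top ≈ 80, bottom ≈ 0; segment ≈ 80.

≈ 80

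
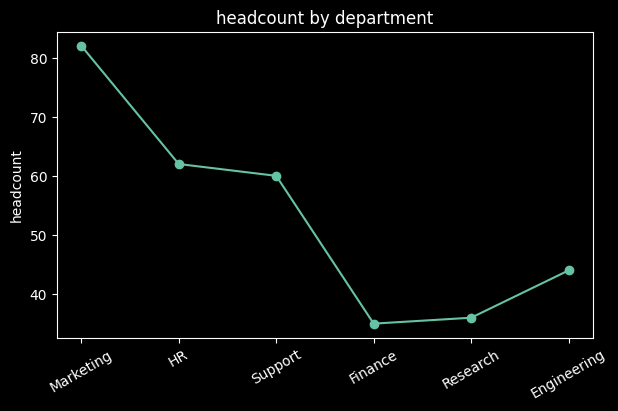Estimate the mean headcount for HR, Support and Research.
≈ 52

(60 + 60 + 35) / 3 ≈ 52.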